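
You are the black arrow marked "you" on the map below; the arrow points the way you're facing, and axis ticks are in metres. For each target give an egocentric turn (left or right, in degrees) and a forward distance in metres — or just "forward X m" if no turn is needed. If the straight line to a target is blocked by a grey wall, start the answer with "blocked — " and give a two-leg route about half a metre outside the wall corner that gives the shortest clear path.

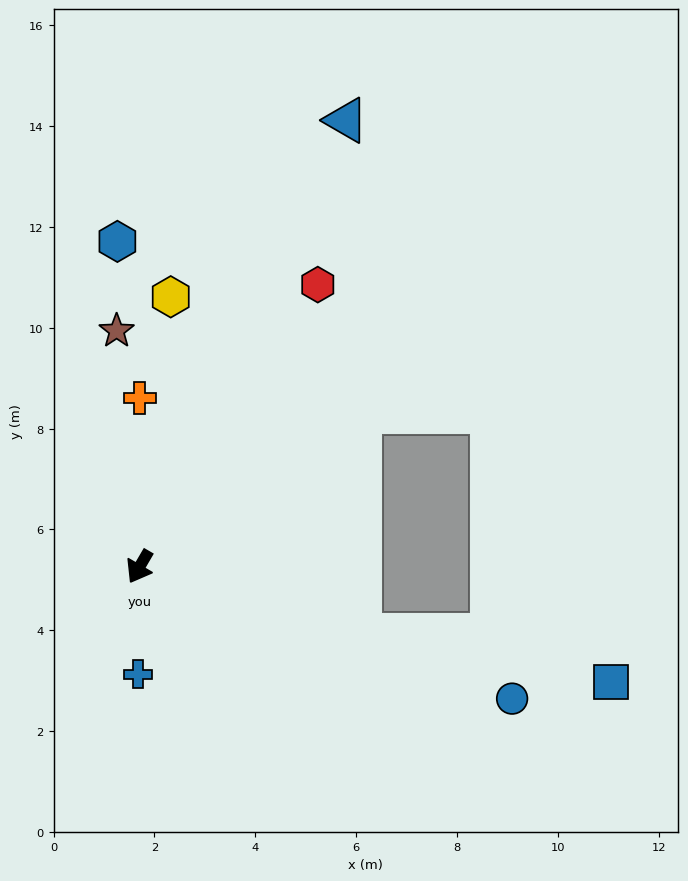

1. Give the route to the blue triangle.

turn right 175°, forward 9.8 m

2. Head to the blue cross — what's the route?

turn left 29°, forward 2.1 m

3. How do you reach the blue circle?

turn left 101°, forward 7.8 m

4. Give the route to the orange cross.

turn right 150°, forward 3.3 m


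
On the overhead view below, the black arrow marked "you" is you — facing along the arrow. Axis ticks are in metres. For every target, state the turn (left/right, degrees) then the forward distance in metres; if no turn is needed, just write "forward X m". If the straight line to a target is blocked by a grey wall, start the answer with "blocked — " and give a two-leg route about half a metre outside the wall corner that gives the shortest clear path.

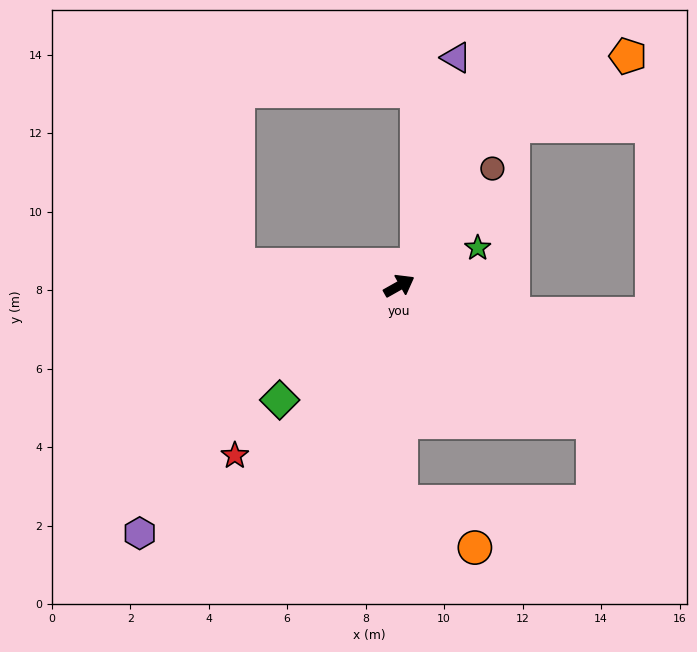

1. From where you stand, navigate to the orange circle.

blocked — turn right 119°, forward 5.5 m, then turn left 58°, forward 2.2 m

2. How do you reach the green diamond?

turn right 166°, forward 4.2 m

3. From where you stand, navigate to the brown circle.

turn left 22°, forward 3.8 m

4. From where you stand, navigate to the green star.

turn right 4°, forward 2.2 m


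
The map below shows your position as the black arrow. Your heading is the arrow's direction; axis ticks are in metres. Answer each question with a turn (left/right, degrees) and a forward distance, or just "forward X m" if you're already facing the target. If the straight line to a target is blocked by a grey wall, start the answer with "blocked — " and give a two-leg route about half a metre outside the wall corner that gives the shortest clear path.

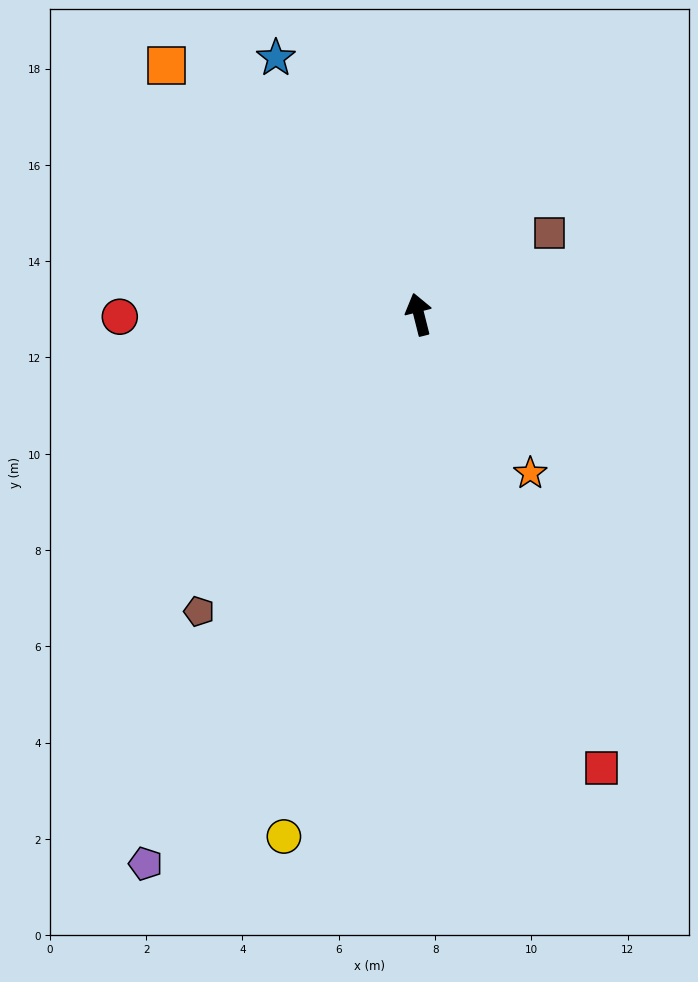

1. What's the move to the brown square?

turn right 72°, forward 3.2 m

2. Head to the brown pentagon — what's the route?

turn left 129°, forward 7.7 m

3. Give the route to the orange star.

turn right 159°, forward 4.0 m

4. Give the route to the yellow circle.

turn left 151°, forward 11.2 m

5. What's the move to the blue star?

turn left 15°, forward 6.1 m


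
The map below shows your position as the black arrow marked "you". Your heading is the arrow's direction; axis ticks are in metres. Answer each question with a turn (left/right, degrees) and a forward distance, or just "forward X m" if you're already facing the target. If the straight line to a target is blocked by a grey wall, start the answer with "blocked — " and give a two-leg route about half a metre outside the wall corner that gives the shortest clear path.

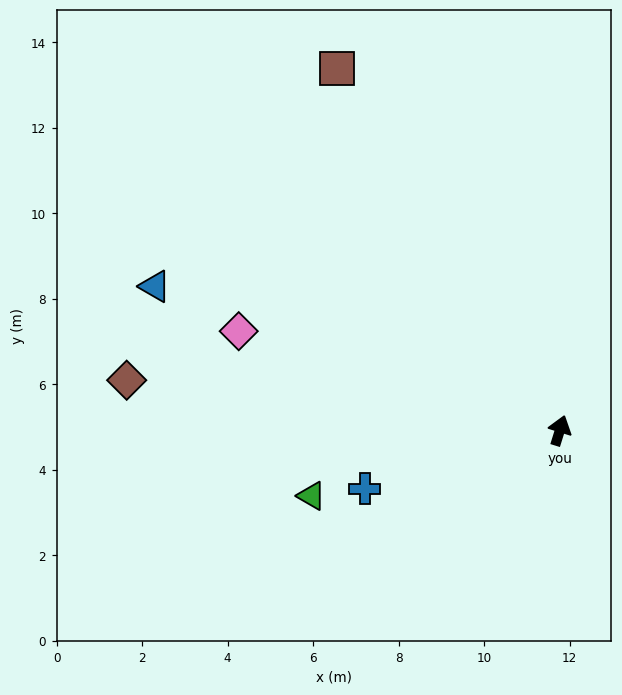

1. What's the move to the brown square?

turn left 49°, forward 9.9 m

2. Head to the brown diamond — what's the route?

turn left 101°, forward 10.2 m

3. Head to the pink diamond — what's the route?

turn left 90°, forward 7.9 m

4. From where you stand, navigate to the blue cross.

turn left 124°, forward 4.8 m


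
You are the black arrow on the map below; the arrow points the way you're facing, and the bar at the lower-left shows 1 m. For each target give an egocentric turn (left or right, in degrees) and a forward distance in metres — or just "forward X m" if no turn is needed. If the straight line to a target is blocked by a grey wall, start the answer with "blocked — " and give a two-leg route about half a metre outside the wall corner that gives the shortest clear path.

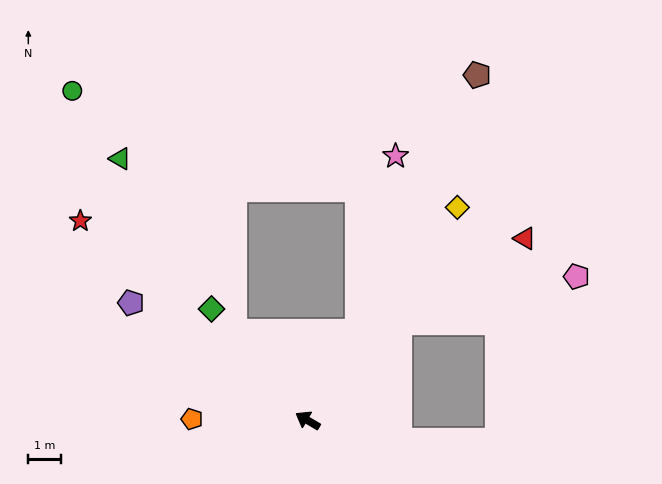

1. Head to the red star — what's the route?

turn right 11°, forward 9.3 m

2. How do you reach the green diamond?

turn right 19°, forward 4.5 m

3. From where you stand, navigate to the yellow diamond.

turn right 95°, forward 8.0 m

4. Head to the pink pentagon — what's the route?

blocked — turn right 102°, forward 4.1 m, then turn right 33°, forward 5.7 m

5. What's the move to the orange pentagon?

turn left 30°, forward 3.6 m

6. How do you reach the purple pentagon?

turn right 3°, forward 6.5 m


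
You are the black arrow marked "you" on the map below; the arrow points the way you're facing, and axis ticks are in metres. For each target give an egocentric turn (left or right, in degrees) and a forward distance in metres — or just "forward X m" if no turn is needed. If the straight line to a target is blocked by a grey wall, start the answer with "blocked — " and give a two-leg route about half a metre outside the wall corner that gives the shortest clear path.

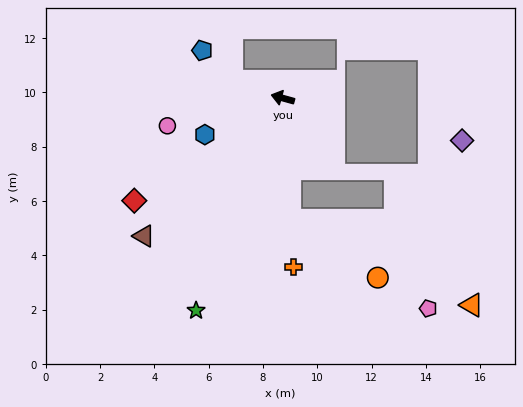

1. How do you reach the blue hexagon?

turn left 41°, forward 3.2 m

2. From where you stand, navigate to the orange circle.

blocked — turn left 109°, forward 4.5 m, then turn left 54°, forward 3.9 m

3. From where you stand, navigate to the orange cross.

turn left 109°, forward 6.2 m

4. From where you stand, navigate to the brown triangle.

turn left 60°, forward 7.2 m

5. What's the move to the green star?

turn left 83°, forward 8.5 m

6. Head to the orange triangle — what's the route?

blocked — turn left 109°, forward 4.5 m, then turn left 62°, forward 7.4 m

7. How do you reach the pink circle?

turn left 29°, forward 4.4 m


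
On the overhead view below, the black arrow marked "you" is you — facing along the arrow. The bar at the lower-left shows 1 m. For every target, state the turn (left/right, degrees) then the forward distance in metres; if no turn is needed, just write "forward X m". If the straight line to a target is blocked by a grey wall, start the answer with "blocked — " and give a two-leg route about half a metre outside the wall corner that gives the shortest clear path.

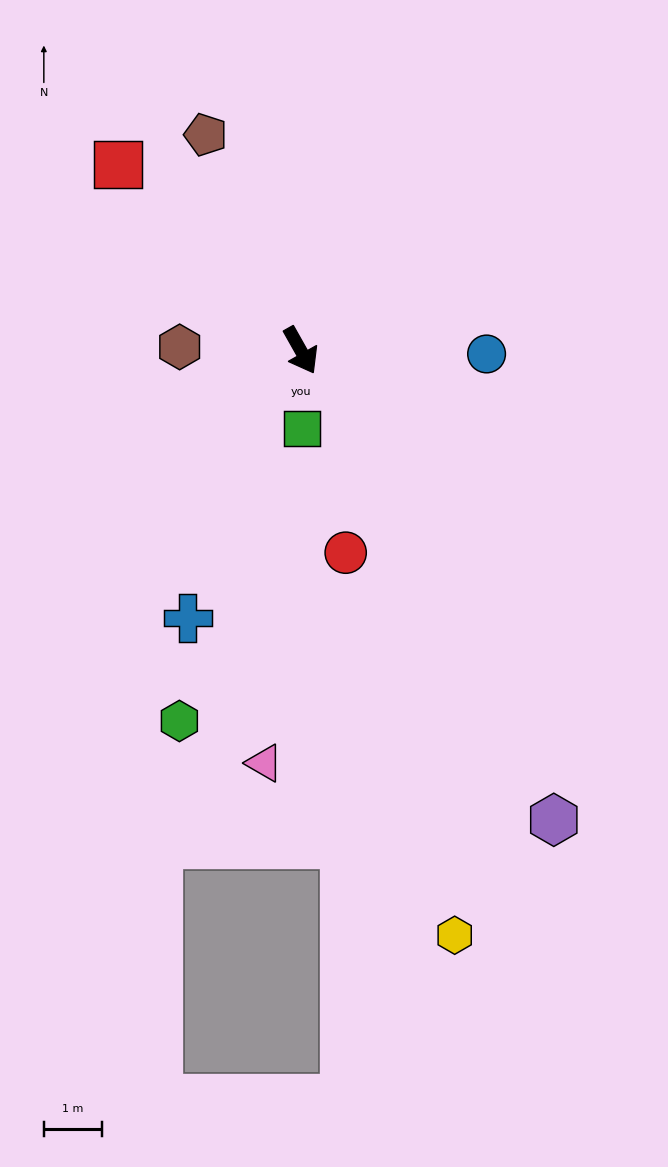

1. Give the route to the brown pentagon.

turn left 174°, forward 4.0 m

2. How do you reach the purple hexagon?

forward 9.2 m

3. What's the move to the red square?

turn right 165°, forward 4.5 m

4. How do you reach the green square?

turn right 28°, forward 1.3 m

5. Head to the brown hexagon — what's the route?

turn right 121°, forward 2.1 m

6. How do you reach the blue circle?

turn left 60°, forward 3.2 m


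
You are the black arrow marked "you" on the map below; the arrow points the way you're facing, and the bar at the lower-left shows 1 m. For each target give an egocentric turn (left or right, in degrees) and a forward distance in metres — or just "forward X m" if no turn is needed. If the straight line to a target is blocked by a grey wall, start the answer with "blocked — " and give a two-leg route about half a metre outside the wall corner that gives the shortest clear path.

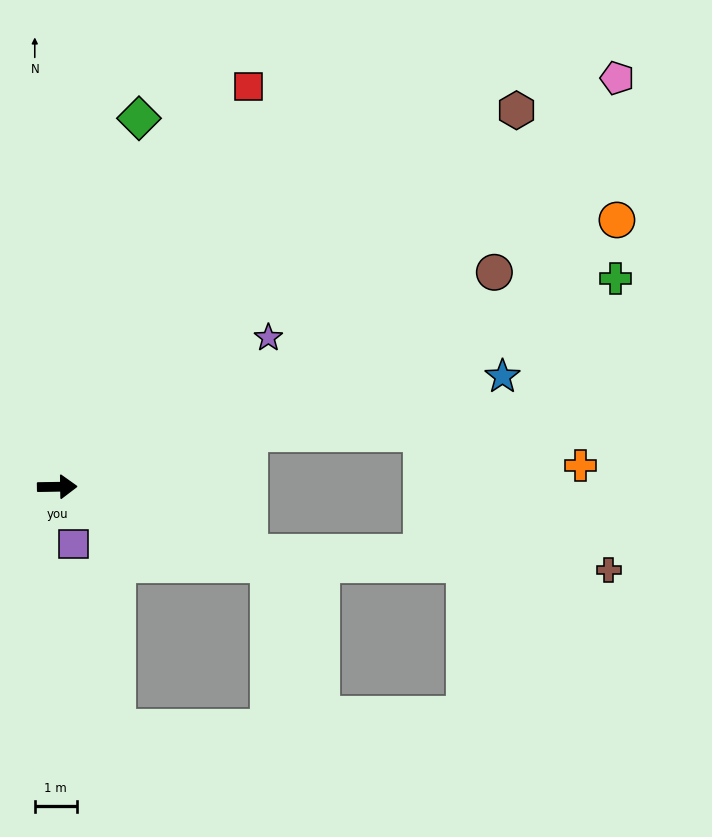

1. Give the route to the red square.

turn left 64°, forward 10.5 m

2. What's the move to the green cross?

turn left 20°, forward 14.1 m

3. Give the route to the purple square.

turn right 75°, forward 1.4 m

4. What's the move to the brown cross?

blocked — turn right 20°, forward 4.8 m, then turn left 16°, forward 8.5 m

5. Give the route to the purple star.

turn left 34°, forward 6.1 m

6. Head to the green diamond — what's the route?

turn left 77°, forward 8.9 m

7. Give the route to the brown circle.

turn left 25°, forward 11.5 m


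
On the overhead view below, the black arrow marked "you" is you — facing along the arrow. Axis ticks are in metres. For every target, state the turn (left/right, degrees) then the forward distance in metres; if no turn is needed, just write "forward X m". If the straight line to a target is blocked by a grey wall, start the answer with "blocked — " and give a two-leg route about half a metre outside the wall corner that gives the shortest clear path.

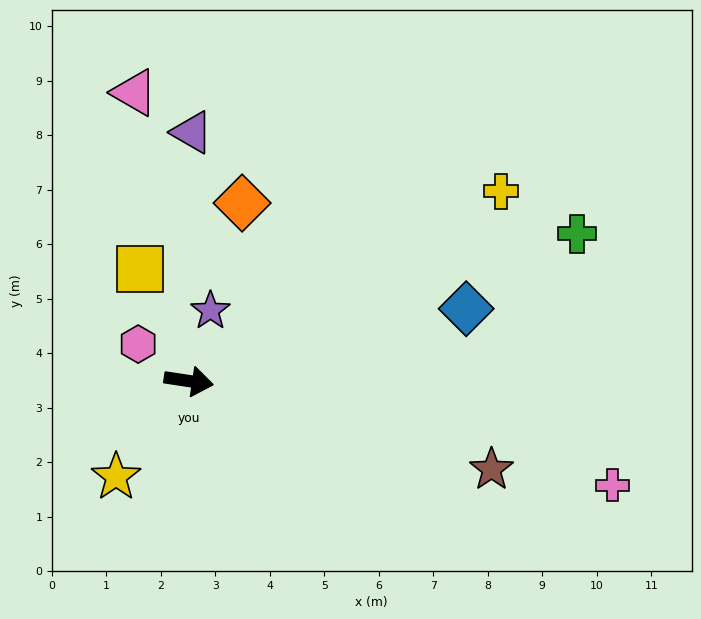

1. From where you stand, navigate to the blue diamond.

turn left 23°, forward 5.3 m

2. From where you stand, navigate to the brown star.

turn right 8°, forward 5.8 m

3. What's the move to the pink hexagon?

turn left 152°, forward 1.1 m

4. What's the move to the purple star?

turn left 81°, forward 1.4 m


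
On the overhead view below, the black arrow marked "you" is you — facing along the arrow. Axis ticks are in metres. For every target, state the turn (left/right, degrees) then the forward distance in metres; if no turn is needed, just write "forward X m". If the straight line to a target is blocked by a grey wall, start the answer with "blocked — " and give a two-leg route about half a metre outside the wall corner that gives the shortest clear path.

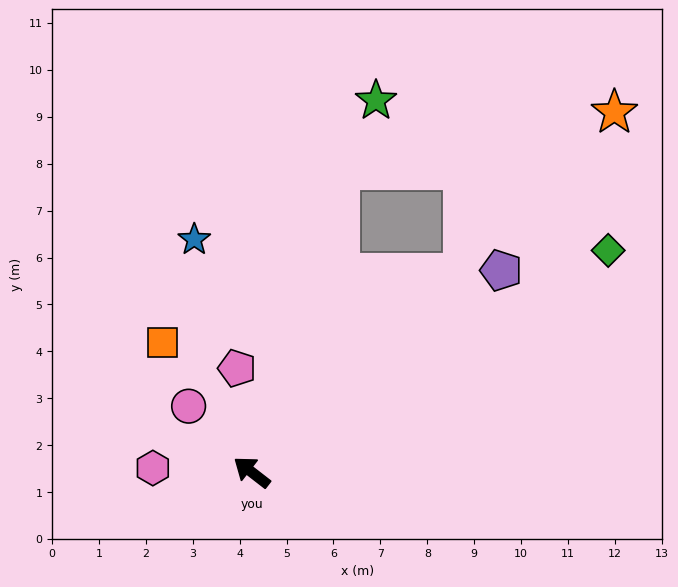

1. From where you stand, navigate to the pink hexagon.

turn left 35°, forward 2.1 m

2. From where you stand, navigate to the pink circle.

turn right 8°, forward 1.9 m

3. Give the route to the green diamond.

turn right 110°, forward 8.9 m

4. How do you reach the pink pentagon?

turn right 44°, forward 2.2 m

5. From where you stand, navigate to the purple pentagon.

turn right 103°, forward 6.8 m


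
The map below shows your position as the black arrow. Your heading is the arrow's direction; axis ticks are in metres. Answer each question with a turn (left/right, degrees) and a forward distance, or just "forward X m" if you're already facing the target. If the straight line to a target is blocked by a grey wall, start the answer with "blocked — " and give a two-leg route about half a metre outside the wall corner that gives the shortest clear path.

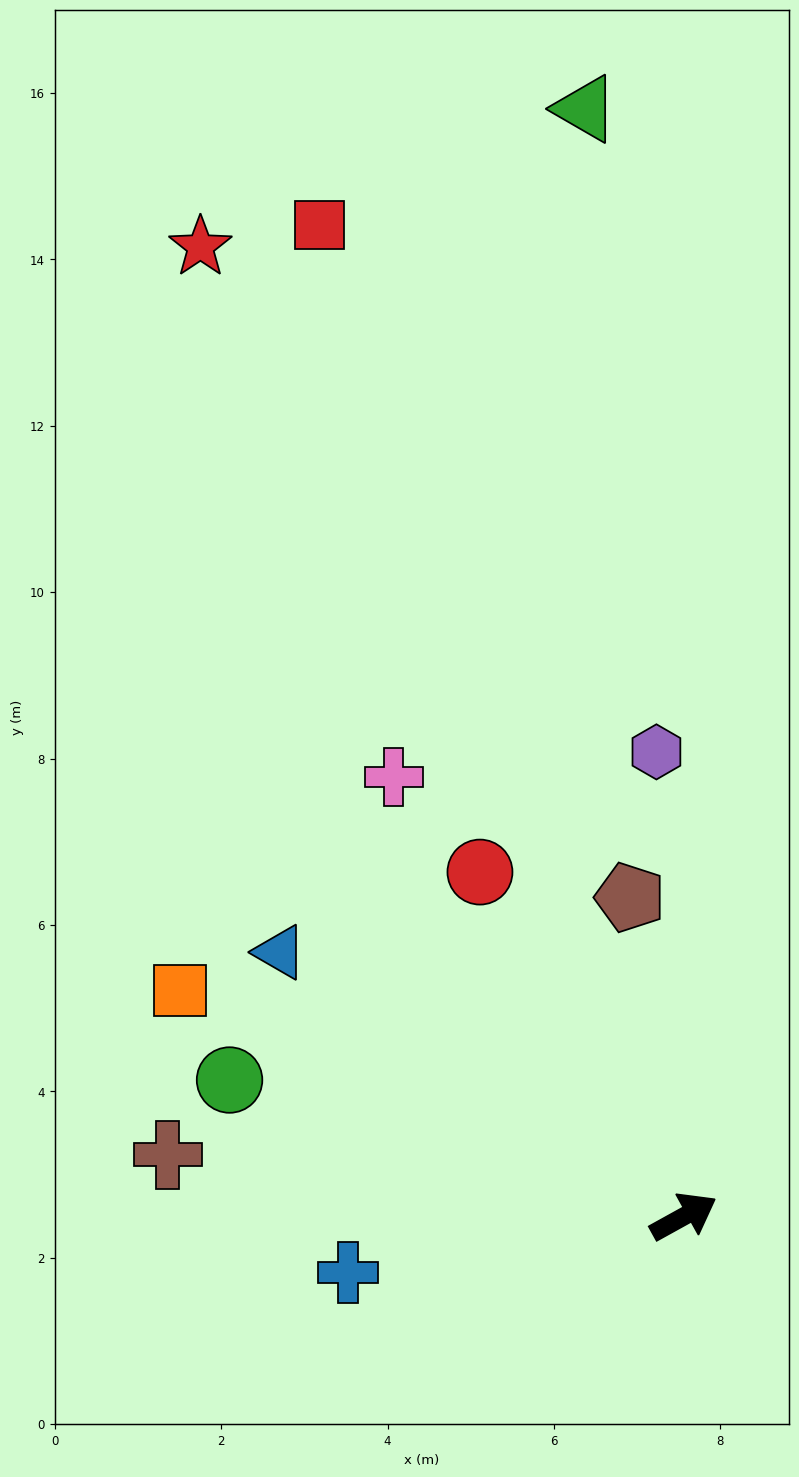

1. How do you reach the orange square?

turn left 127°, forward 6.6 m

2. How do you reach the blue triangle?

turn left 118°, forward 5.8 m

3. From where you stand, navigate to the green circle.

turn left 134°, forward 5.7 m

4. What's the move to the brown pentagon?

turn left 71°, forward 3.9 m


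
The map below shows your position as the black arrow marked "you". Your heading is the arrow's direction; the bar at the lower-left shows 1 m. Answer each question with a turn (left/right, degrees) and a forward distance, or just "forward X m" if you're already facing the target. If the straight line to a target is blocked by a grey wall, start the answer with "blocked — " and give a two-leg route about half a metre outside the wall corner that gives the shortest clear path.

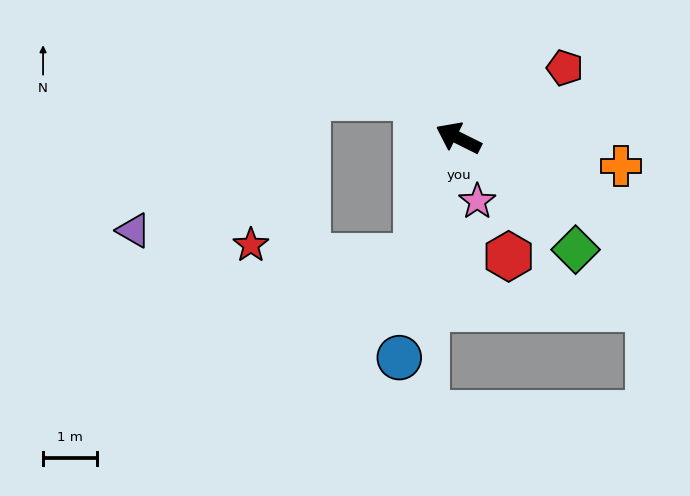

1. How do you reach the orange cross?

turn right 163°, forward 3.1 m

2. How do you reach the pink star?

turn left 133°, forward 1.2 m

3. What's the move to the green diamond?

turn left 163°, forward 3.0 m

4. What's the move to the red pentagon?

turn right 120°, forward 2.4 m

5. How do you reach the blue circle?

turn left 101°, forward 4.2 m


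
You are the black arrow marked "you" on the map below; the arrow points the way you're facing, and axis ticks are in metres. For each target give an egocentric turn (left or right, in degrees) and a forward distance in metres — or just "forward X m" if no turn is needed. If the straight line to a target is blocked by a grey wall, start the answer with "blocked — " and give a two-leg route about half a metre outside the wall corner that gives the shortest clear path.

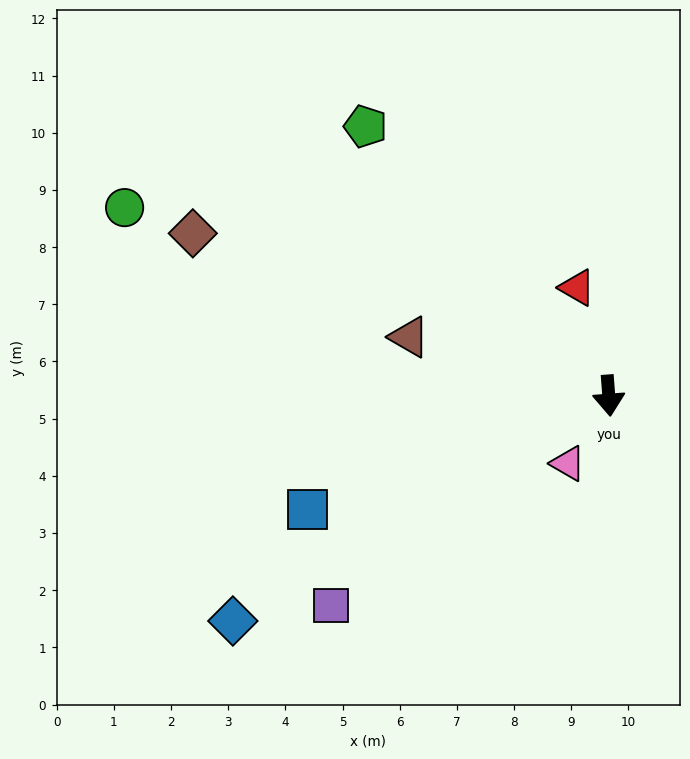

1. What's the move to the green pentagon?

turn right 142°, forward 6.3 m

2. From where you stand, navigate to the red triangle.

turn right 168°, forward 2.0 m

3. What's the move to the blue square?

turn right 74°, forward 5.6 m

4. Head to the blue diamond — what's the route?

turn right 63°, forward 7.7 m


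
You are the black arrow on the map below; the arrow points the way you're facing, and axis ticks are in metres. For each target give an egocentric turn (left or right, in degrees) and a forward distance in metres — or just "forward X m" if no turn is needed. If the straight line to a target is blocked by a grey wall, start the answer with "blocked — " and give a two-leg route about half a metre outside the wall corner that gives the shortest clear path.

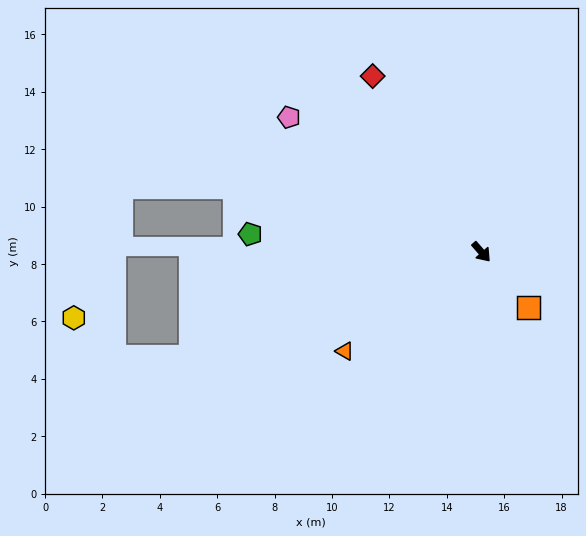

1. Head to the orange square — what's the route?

forward 2.5 m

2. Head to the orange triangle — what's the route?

turn right 95°, forward 5.9 m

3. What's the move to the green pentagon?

turn right 136°, forward 8.1 m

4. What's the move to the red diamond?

turn left 170°, forward 7.2 m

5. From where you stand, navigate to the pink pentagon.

turn right 166°, forward 8.2 m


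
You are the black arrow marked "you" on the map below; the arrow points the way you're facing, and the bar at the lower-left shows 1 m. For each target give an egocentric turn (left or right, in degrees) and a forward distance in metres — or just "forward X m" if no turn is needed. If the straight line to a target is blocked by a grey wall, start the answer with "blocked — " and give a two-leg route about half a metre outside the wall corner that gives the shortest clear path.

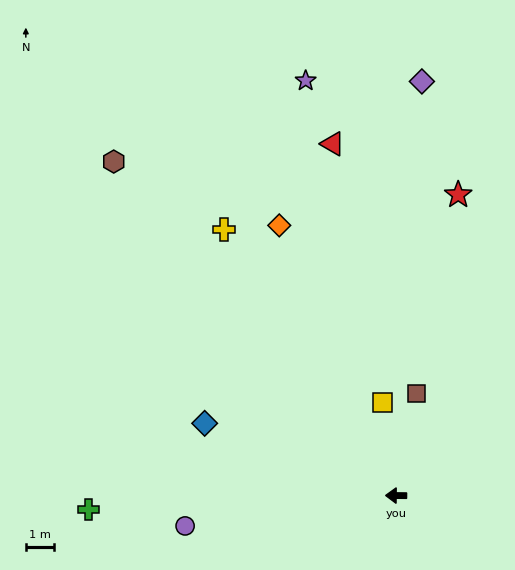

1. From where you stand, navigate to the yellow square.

turn right 81°, forward 3.4 m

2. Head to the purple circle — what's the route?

turn left 9°, forward 7.6 m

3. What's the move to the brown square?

turn right 101°, forward 3.7 m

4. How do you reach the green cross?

turn left 3°, forward 11.0 m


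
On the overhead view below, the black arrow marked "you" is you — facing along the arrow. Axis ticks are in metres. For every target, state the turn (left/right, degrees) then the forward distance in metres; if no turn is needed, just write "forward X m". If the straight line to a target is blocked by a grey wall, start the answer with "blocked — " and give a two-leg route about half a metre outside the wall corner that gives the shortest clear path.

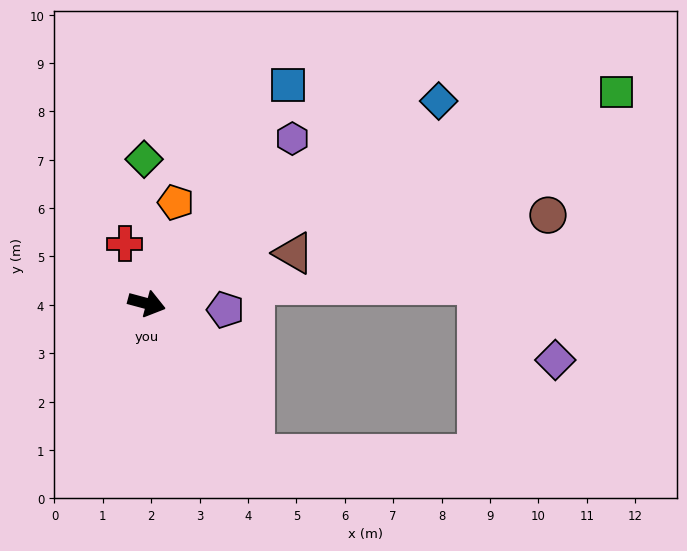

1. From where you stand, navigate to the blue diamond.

turn left 50°, forward 7.3 m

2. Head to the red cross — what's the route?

turn left 125°, forward 1.3 m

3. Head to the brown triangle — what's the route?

turn left 34°, forward 3.2 m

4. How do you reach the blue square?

turn left 72°, forward 5.4 m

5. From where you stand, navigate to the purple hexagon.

turn left 64°, forward 4.5 m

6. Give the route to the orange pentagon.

turn left 89°, forward 2.2 m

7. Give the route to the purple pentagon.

turn left 10°, forward 1.6 m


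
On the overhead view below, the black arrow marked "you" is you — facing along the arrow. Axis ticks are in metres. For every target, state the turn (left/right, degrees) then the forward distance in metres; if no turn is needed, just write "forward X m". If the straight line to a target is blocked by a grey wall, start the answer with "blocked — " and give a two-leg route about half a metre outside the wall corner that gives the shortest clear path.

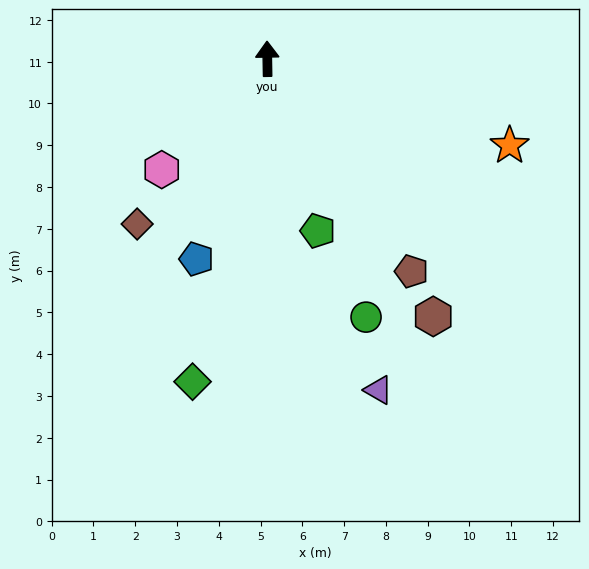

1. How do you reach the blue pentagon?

turn left 160°, forward 5.1 m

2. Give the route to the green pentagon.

turn right 165°, forward 4.3 m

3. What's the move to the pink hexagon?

turn left 135°, forward 3.7 m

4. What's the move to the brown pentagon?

turn right 147°, forward 6.1 m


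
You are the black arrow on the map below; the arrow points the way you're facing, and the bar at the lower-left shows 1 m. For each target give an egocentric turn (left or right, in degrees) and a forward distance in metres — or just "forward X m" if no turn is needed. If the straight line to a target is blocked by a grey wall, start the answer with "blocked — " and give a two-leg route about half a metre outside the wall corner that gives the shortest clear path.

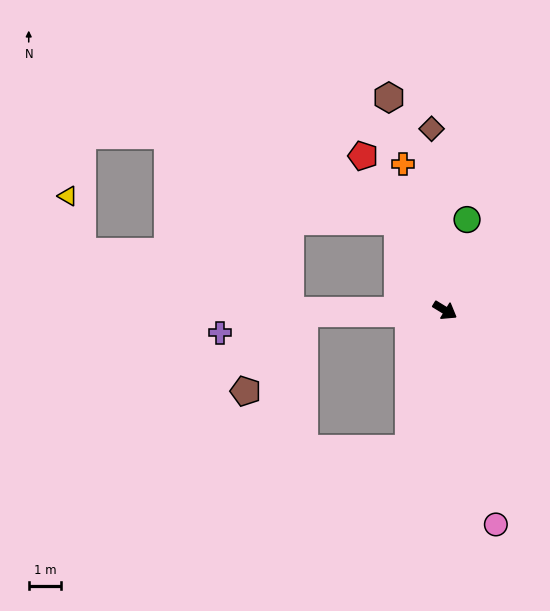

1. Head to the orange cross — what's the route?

turn left 137°, forward 4.7 m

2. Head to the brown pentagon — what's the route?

blocked — turn right 147°, forward 4.3 m, then turn left 51°, forward 3.0 m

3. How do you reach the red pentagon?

turn left 149°, forward 5.4 m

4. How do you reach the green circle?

turn left 108°, forward 2.9 m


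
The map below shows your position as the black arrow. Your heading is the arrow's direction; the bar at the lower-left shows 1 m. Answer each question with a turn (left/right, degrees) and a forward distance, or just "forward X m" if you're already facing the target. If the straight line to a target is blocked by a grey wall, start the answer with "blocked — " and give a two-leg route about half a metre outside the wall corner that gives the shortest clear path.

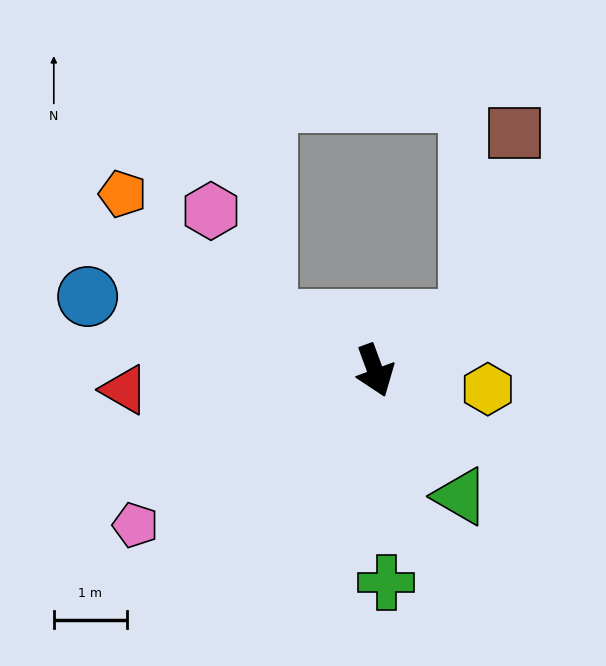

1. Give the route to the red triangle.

turn right 106°, forward 3.4 m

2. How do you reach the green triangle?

turn left 14°, forward 2.1 m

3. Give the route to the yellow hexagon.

turn left 60°, forward 1.6 m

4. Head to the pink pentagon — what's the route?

turn right 77°, forward 3.9 m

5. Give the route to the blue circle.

turn right 125°, forward 4.1 m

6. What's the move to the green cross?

turn right 17°, forward 2.9 m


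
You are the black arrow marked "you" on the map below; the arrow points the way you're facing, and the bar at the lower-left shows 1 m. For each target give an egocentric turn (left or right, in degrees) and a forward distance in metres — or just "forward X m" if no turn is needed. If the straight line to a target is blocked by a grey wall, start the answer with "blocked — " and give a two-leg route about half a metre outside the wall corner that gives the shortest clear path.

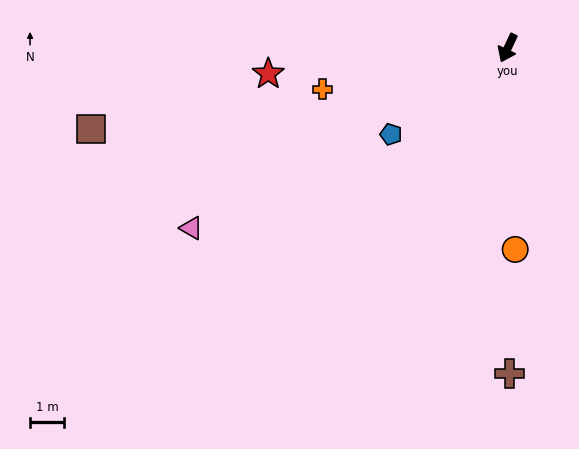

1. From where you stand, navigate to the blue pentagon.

turn right 28°, forward 4.2 m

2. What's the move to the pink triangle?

turn right 35°, forward 10.6 m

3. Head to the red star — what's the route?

turn right 59°, forward 7.0 m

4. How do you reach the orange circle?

turn left 27°, forward 5.9 m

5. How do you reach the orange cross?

turn right 52°, forward 5.5 m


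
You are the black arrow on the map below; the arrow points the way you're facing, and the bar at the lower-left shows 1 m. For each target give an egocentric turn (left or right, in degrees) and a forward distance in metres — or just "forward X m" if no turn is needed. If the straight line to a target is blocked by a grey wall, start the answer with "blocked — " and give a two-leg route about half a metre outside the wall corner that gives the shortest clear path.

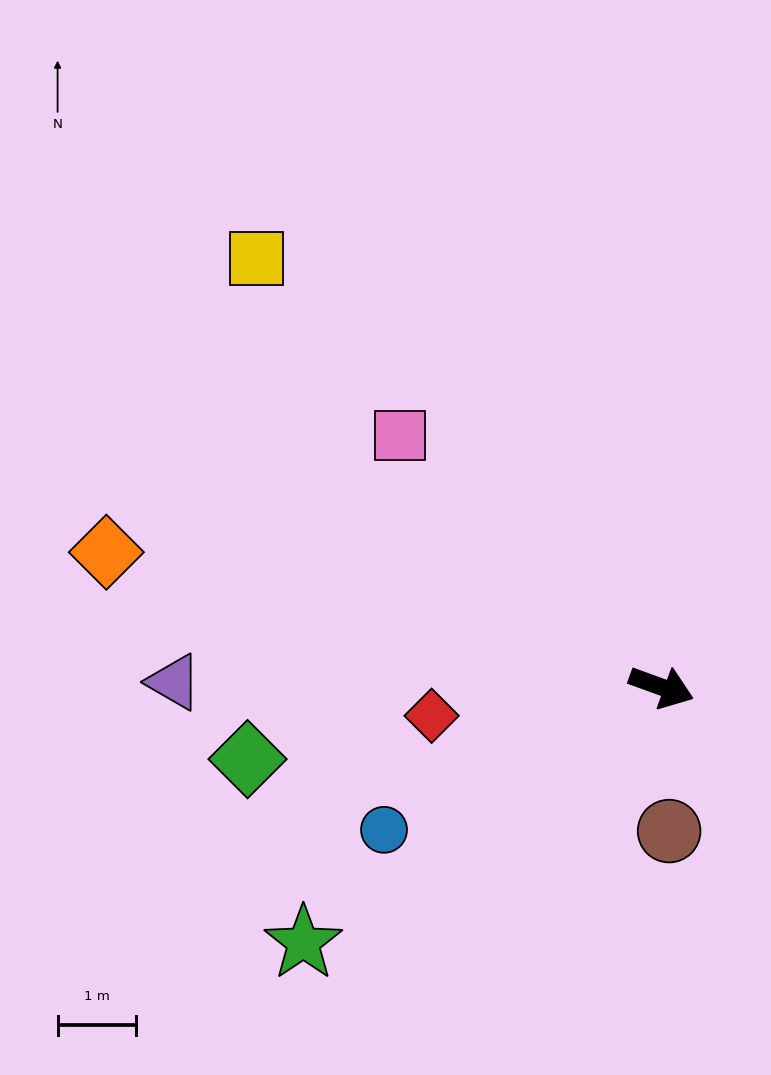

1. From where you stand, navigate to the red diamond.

turn right 153°, forward 3.0 m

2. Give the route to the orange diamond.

turn right 174°, forward 7.3 m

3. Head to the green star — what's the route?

turn right 124°, forward 5.6 m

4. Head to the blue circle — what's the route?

turn right 133°, forward 4.0 m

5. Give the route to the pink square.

turn left 156°, forward 4.6 m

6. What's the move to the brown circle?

turn right 67°, forward 1.8 m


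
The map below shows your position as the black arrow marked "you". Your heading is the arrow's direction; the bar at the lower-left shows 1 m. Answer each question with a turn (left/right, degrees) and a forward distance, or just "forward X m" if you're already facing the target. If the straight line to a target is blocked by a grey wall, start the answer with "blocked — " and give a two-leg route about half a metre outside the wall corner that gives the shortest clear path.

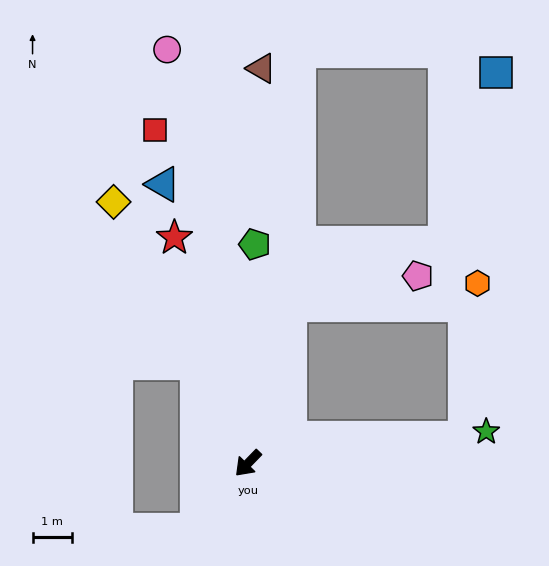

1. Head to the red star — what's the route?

turn right 118°, forward 6.1 m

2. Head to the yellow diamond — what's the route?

turn right 109°, forward 7.5 m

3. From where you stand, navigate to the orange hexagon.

blocked — turn left 141°, forward 5.6 m, then turn left 79°, forward 4.0 m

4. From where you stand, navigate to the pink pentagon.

blocked — turn right 151°, forward 4.2 m, then turn right 62°, forward 3.3 m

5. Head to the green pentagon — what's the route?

turn right 138°, forward 5.6 m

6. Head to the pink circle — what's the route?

turn right 125°, forward 10.8 m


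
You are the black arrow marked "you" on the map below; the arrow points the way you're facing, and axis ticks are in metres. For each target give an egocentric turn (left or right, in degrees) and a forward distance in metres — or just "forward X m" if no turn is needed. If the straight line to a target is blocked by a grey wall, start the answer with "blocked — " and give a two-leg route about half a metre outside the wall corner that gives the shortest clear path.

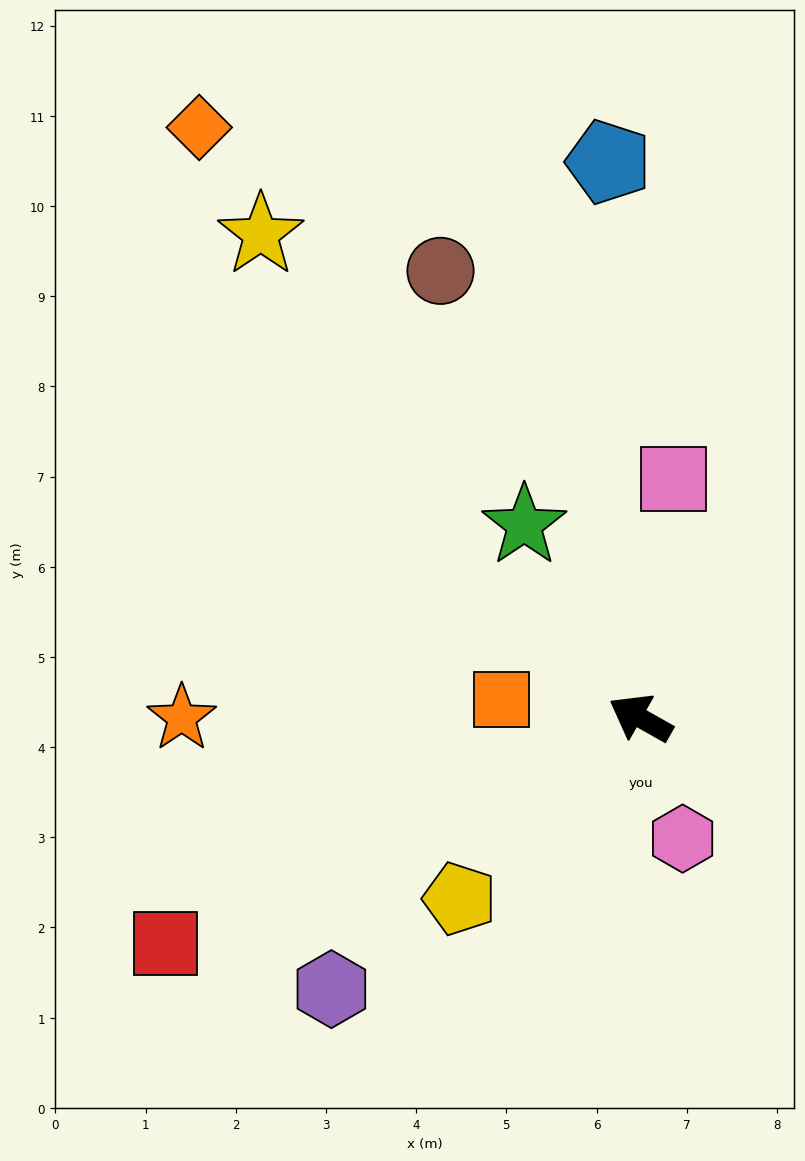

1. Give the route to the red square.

turn left 55°, forward 5.8 m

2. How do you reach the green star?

turn right 30°, forward 2.5 m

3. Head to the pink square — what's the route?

turn right 69°, forward 2.7 m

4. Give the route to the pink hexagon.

turn left 139°, forward 1.4 m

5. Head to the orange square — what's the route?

turn left 22°, forward 1.6 m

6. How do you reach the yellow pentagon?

turn left 74°, forward 2.8 m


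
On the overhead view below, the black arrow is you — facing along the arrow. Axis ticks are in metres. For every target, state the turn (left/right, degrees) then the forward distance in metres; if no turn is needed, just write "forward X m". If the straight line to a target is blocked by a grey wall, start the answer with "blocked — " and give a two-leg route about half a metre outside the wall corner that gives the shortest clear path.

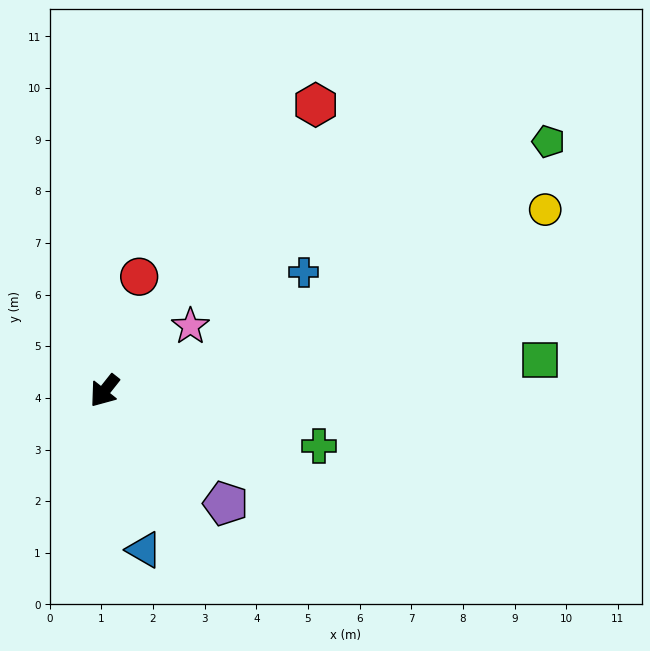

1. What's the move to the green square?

turn left 132°, forward 8.5 m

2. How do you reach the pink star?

turn left 165°, forward 2.1 m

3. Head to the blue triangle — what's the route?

turn left 52°, forward 3.2 m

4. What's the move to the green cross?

turn left 114°, forward 4.3 m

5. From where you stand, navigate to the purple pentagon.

turn left 86°, forward 3.2 m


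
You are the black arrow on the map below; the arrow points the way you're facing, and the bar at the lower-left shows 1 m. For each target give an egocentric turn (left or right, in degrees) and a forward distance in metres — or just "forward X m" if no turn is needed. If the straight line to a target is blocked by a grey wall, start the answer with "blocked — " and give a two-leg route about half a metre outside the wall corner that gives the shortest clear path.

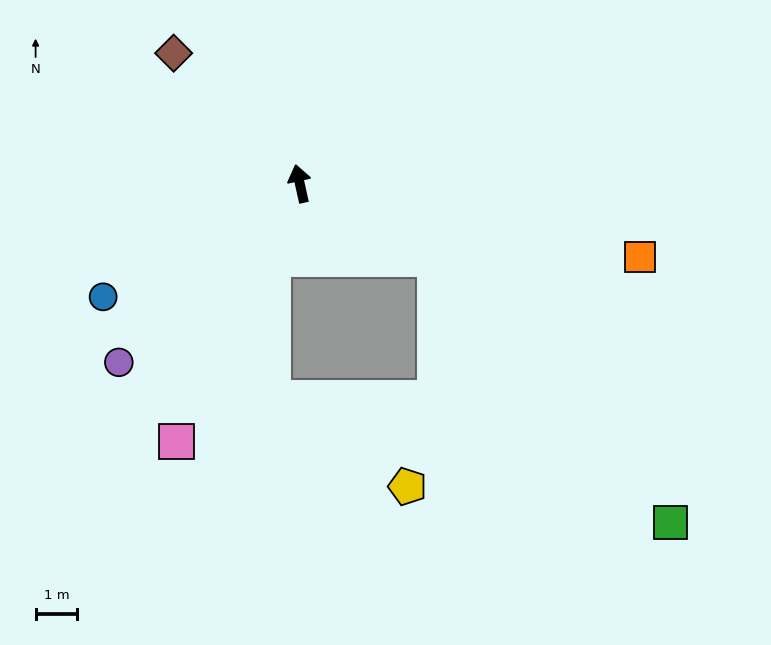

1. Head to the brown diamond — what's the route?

turn left 32°, forward 4.4 m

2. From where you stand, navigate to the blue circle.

turn left 108°, forward 5.5 m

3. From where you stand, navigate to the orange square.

turn right 115°, forward 8.4 m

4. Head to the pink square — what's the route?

turn left 142°, forward 6.9 m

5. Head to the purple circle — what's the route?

turn left 122°, forward 6.1 m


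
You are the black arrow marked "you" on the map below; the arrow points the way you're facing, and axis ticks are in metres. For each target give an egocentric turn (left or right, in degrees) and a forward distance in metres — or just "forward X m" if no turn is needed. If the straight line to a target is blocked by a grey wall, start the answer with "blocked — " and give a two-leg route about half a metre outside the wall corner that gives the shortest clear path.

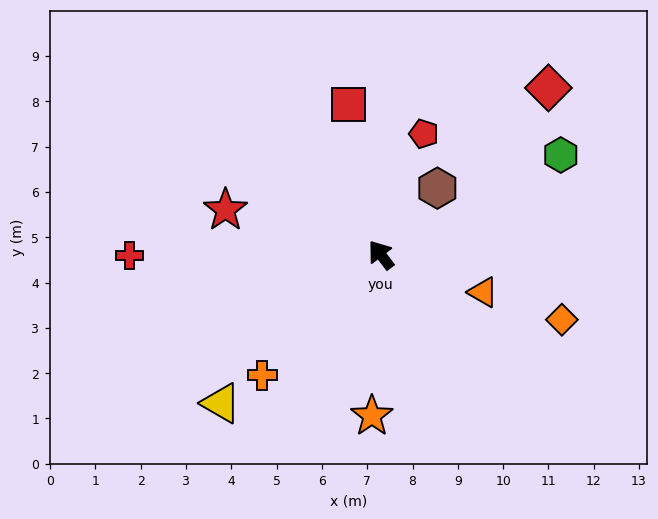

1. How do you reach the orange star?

turn left 140°, forward 3.6 m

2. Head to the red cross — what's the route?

turn left 53°, forward 5.5 m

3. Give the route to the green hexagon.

turn right 98°, forward 4.5 m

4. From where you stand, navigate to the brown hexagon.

turn right 78°, forward 1.9 m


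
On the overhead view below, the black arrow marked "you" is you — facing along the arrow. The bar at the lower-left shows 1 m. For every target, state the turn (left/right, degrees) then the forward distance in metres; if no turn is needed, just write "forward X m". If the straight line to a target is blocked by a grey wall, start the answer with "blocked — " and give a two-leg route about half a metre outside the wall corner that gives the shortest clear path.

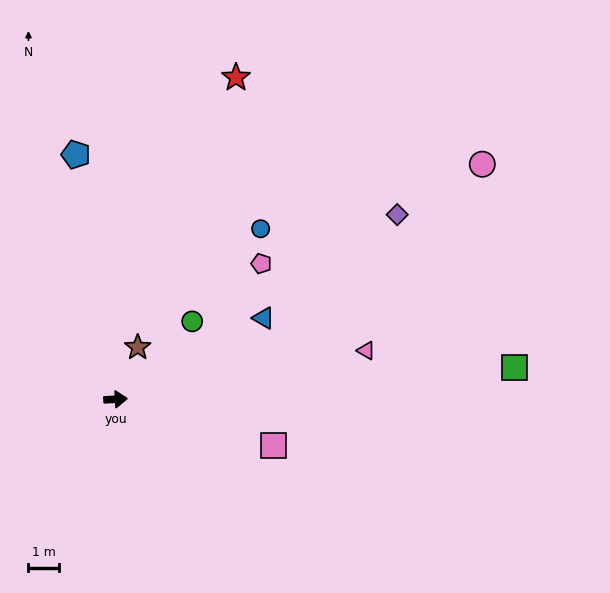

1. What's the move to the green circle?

turn left 42°, forward 3.5 m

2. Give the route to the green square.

forward 13.0 m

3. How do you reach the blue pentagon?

turn left 96°, forward 8.0 m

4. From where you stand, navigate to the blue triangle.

turn left 26°, forward 5.5 m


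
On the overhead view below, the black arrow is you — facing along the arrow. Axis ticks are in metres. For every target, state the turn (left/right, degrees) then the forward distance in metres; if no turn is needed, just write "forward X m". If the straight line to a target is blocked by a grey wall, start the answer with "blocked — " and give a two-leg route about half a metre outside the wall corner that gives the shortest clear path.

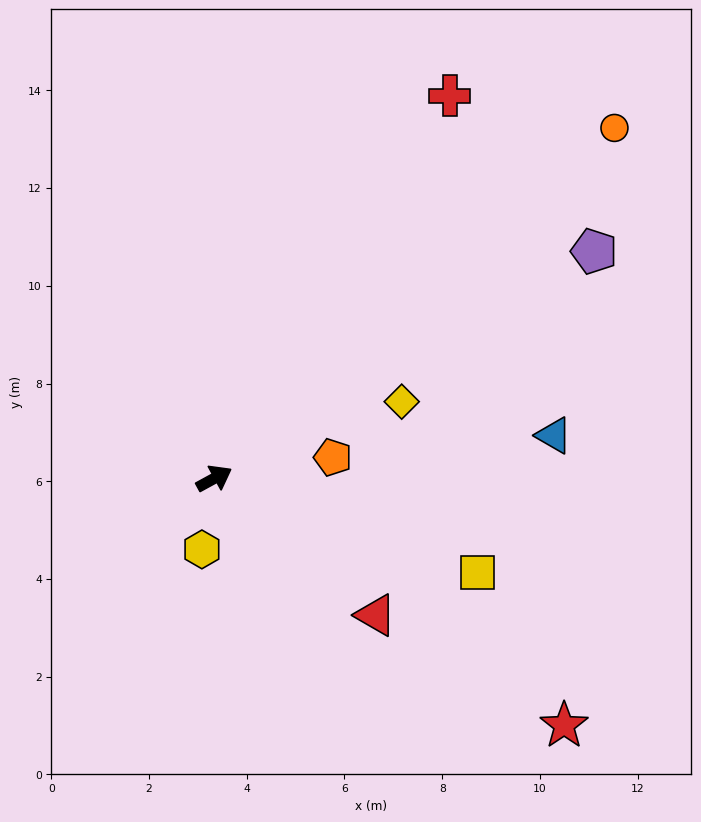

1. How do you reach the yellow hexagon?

turn right 129°, forward 1.5 m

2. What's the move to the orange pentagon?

turn right 19°, forward 2.5 m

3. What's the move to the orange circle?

turn left 13°, forward 10.9 m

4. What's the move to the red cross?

turn left 30°, forward 9.2 m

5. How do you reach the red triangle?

turn right 69°, forward 4.3 m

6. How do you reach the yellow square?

turn right 48°, forward 5.7 m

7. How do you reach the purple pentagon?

turn left 2°, forward 9.1 m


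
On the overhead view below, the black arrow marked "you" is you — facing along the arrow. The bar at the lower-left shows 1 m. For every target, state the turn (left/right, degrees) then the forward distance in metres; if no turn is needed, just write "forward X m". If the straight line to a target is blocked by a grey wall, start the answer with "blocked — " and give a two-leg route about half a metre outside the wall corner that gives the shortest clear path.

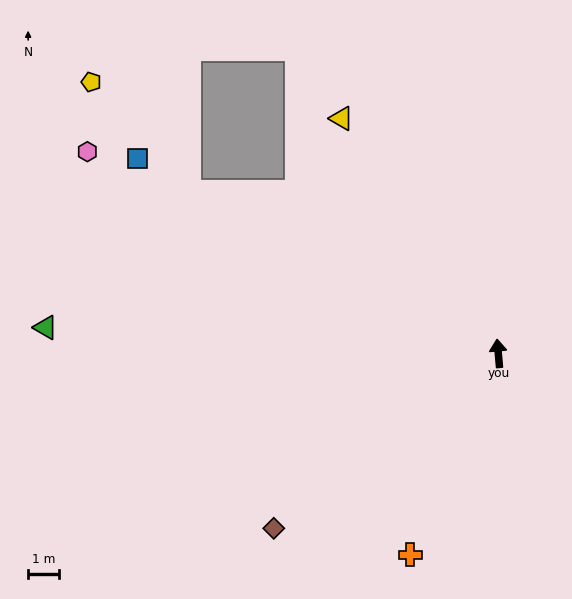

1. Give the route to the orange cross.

turn left 151°, forward 7.2 m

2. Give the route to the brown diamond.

turn left 123°, forward 9.3 m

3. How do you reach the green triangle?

turn left 82°, forward 14.8 m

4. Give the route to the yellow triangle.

turn left 29°, forward 9.2 m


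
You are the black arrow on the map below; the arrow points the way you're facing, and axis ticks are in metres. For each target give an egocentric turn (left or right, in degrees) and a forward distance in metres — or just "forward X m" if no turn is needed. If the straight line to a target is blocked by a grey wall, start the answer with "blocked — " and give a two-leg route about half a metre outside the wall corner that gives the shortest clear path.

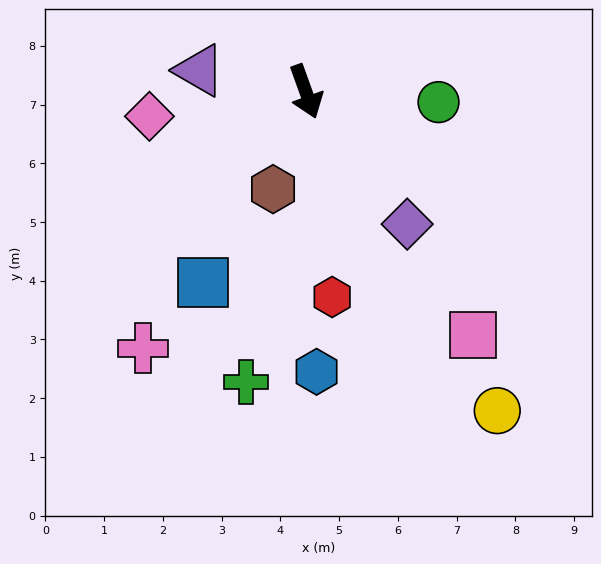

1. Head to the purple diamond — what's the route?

turn left 18°, forward 2.8 m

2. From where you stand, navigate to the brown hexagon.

turn right 38°, forward 1.8 m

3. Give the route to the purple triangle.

turn right 121°, forward 1.8 m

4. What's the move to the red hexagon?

turn right 12°, forward 3.5 m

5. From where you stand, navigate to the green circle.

turn left 66°, forward 2.3 m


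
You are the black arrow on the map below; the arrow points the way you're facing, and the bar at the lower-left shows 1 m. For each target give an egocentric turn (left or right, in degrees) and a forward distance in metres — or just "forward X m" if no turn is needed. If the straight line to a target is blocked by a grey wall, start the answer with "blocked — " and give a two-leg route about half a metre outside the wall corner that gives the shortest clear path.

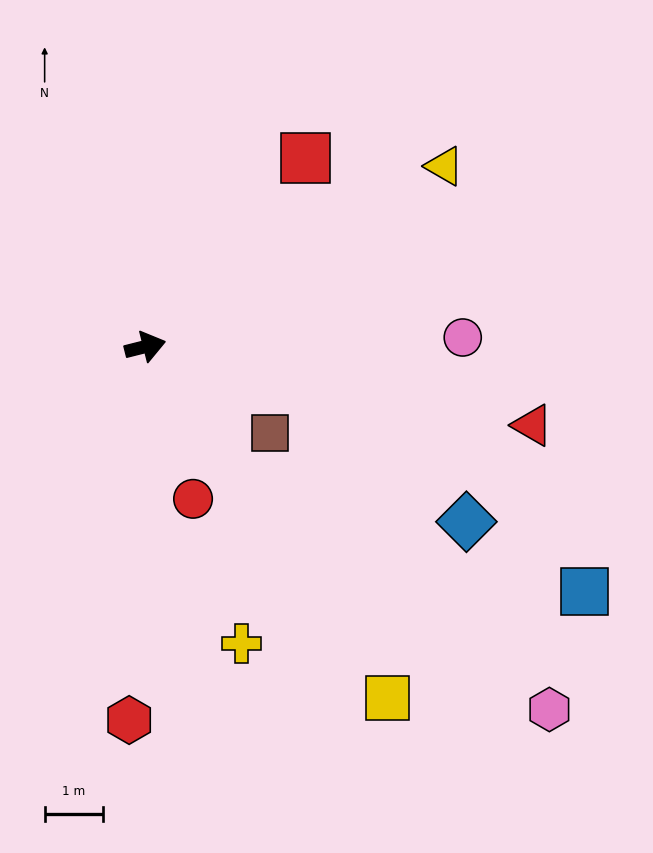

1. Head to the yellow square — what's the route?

turn right 70°, forward 7.3 m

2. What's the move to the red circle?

turn right 87°, forward 2.7 m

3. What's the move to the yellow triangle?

turn left 17°, forward 6.0 m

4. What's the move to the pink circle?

turn right 12°, forward 5.4 m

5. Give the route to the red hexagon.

turn right 107°, forward 6.4 m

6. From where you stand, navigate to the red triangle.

turn right 26°, forward 6.8 m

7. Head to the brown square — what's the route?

turn right 49°, forward 2.6 m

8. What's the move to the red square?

turn left 35°, forward 4.2 m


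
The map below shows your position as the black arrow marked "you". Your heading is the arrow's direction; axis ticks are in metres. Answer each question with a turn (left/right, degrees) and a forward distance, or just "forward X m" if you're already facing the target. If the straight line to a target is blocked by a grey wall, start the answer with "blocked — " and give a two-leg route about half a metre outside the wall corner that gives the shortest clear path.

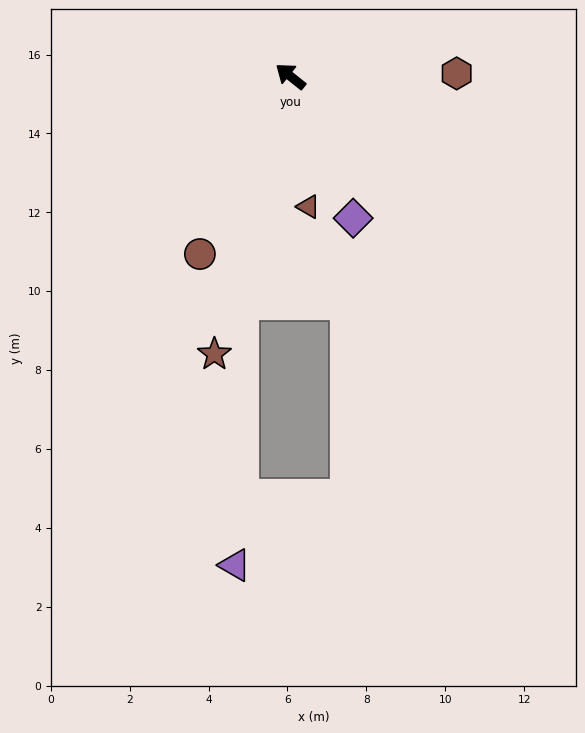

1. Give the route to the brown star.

turn left 113°, forward 7.3 m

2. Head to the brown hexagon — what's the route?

turn right 141°, forward 4.2 m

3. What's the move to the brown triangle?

turn left 136°, forward 3.3 m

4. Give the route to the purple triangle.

blocked — turn left 116°, forward 5.9 m, then turn left 11°, forward 6.6 m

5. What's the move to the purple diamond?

turn left 152°, forward 3.9 m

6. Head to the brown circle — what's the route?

turn left 101°, forward 5.1 m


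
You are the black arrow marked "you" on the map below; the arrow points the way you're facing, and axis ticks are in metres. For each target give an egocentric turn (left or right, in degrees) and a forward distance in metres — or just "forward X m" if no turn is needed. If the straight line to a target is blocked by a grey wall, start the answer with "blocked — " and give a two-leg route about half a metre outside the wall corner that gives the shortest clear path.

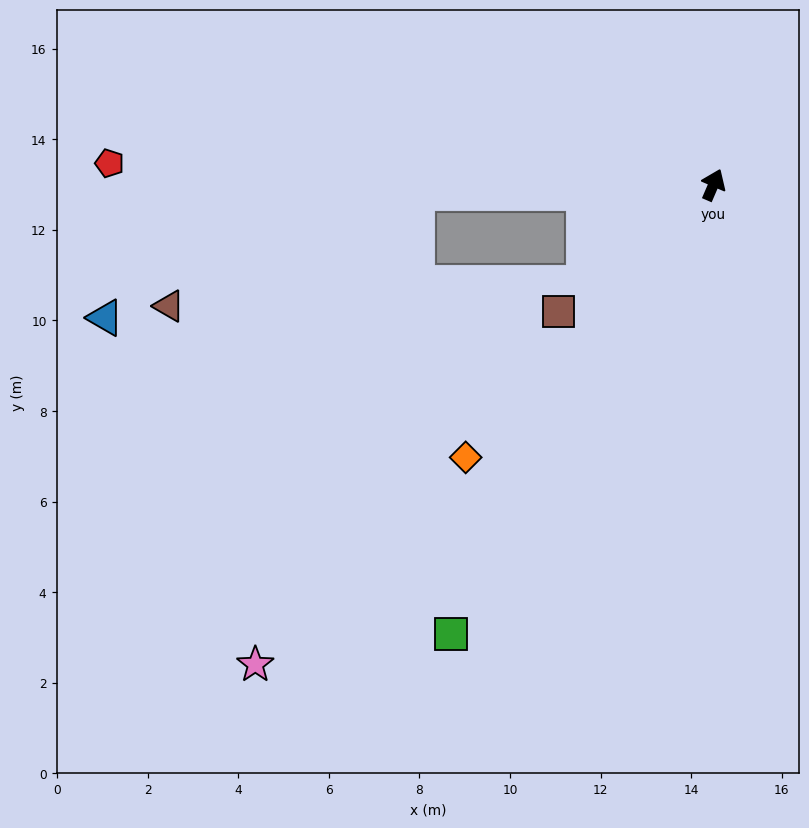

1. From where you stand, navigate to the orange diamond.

turn left 161°, forward 8.1 m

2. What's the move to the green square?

turn left 173°, forward 11.5 m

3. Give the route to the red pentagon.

turn left 111°, forward 13.3 m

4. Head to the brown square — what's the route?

turn left 153°, forward 4.4 m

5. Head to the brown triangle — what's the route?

blocked — turn left 115°, forward 6.6 m, then turn left 23°, forward 6.0 m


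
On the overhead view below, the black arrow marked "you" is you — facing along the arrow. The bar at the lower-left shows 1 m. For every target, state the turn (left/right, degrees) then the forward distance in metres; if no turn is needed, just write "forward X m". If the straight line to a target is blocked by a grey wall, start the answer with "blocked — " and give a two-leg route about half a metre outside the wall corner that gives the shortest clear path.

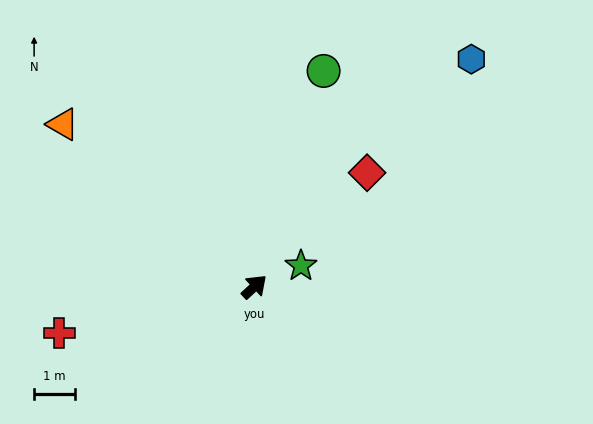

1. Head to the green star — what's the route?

turn right 19°, forward 1.2 m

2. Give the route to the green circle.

turn left 29°, forward 5.5 m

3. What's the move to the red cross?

turn left 150°, forward 4.8 m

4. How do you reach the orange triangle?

turn left 97°, forward 6.1 m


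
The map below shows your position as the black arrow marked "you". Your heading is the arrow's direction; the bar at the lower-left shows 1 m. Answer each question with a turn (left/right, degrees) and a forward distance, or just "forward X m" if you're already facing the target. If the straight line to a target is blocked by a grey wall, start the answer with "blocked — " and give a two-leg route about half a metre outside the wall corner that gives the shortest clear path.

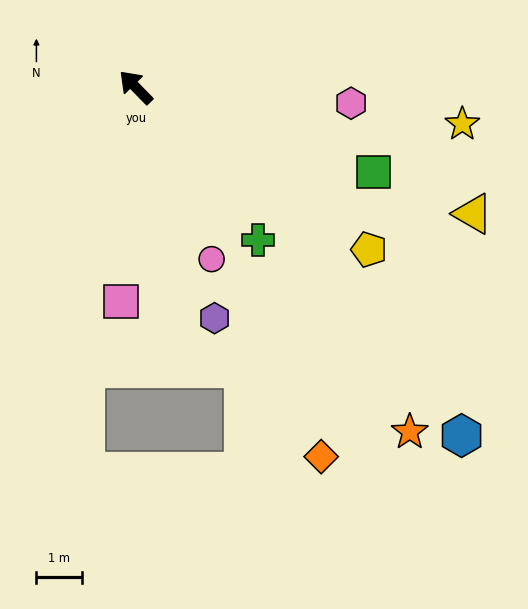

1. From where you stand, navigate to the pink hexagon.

turn right 138°, forward 4.8 m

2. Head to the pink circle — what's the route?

turn left 160°, forward 4.1 m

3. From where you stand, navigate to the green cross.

turn left 174°, forward 4.3 m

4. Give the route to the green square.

turn right 154°, forward 5.6 m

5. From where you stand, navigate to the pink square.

turn left 132°, forward 4.7 m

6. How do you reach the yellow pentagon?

turn right 169°, forward 6.3 m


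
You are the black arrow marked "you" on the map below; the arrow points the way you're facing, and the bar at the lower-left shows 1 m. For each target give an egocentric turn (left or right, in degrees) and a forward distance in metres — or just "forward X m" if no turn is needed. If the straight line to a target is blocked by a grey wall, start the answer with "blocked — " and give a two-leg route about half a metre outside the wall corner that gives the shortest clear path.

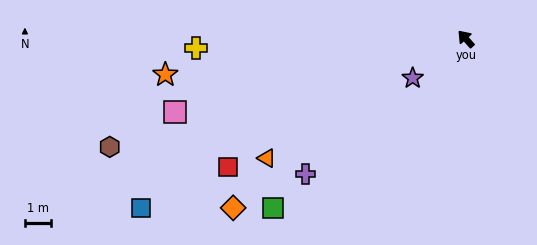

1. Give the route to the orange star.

turn left 55°, forward 11.6 m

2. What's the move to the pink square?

turn left 62°, forward 11.5 m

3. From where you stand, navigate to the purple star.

turn left 85°, forward 2.5 m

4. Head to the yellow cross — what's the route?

turn left 50°, forward 10.3 m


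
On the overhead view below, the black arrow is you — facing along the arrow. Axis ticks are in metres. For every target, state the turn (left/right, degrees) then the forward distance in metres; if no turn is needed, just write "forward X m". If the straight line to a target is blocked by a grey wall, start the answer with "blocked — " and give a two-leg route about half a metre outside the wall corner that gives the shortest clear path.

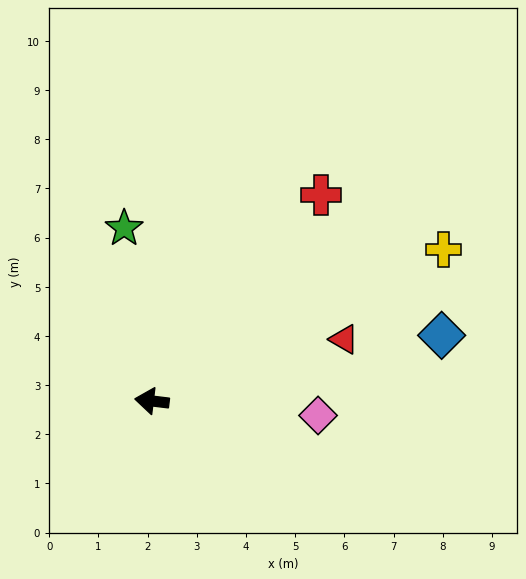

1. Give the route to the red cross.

turn right 122°, forward 5.4 m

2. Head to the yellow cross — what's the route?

turn right 146°, forward 6.7 m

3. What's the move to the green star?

turn right 74°, forward 3.6 m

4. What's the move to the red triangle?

turn right 155°, forward 4.1 m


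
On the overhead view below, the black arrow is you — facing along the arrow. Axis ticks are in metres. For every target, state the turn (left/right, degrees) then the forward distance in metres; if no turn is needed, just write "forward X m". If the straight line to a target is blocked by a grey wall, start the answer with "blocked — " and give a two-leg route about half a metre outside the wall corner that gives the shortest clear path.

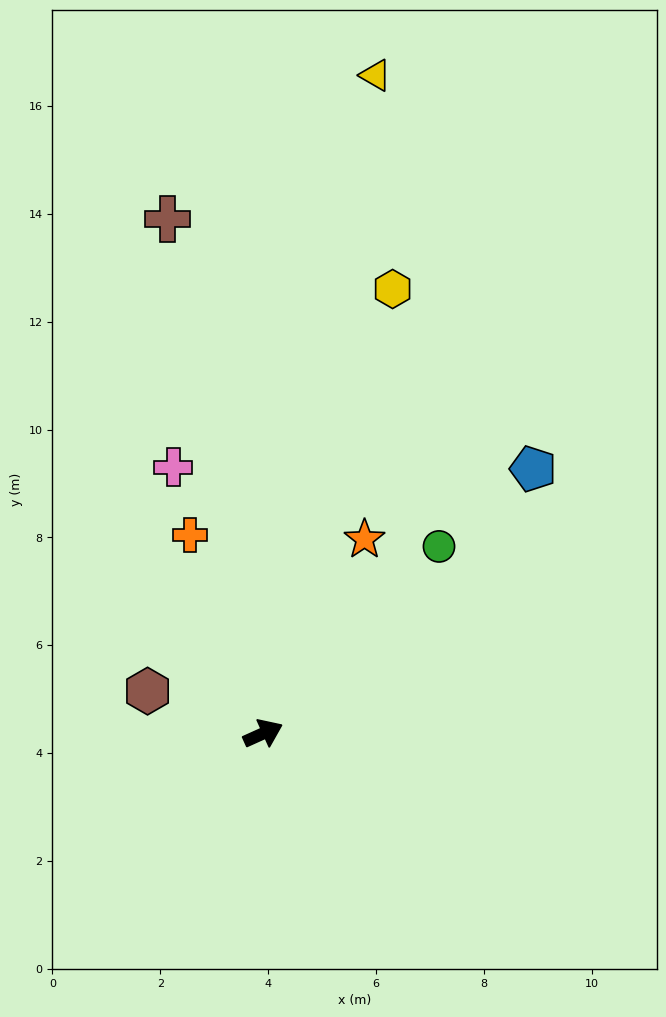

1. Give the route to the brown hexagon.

turn left 136°, forward 2.3 m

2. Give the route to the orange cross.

turn left 86°, forward 3.9 m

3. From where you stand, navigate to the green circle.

turn left 23°, forward 4.8 m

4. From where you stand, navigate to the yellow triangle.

turn left 56°, forward 12.4 m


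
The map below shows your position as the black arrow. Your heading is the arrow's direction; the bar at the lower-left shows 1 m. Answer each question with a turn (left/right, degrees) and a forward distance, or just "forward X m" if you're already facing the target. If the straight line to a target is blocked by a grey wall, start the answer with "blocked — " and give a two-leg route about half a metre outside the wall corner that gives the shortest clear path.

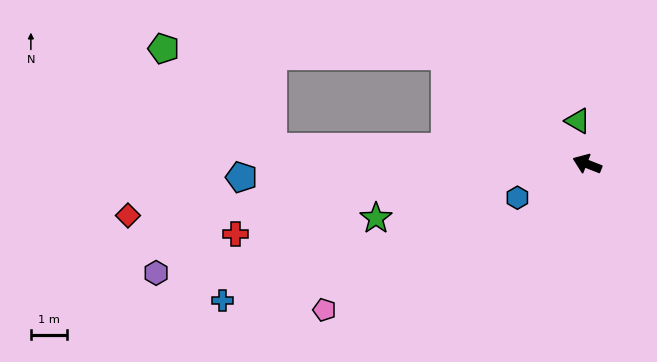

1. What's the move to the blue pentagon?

turn left 24°, forward 9.6 m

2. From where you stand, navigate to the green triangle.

turn right 56°, forward 1.2 m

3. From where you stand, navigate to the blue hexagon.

turn left 47°, forward 2.1 m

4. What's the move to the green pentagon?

blocked — turn right 16°, forward 4.9 m, then turn left 36°, forward 7.8 m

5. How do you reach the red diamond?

turn left 28°, forward 12.8 m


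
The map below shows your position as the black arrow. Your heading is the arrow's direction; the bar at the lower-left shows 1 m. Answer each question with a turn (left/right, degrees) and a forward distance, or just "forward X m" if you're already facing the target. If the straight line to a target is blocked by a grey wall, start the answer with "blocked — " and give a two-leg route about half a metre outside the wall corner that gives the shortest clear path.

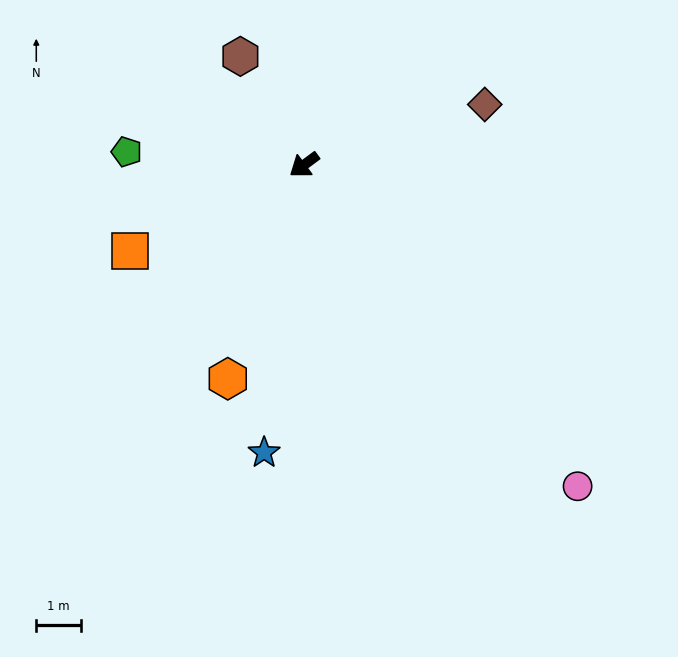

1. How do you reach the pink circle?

turn left 94°, forward 9.4 m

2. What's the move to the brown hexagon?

turn right 96°, forward 2.8 m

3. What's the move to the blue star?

turn left 46°, forward 6.5 m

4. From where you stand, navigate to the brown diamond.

turn left 162°, forward 4.2 m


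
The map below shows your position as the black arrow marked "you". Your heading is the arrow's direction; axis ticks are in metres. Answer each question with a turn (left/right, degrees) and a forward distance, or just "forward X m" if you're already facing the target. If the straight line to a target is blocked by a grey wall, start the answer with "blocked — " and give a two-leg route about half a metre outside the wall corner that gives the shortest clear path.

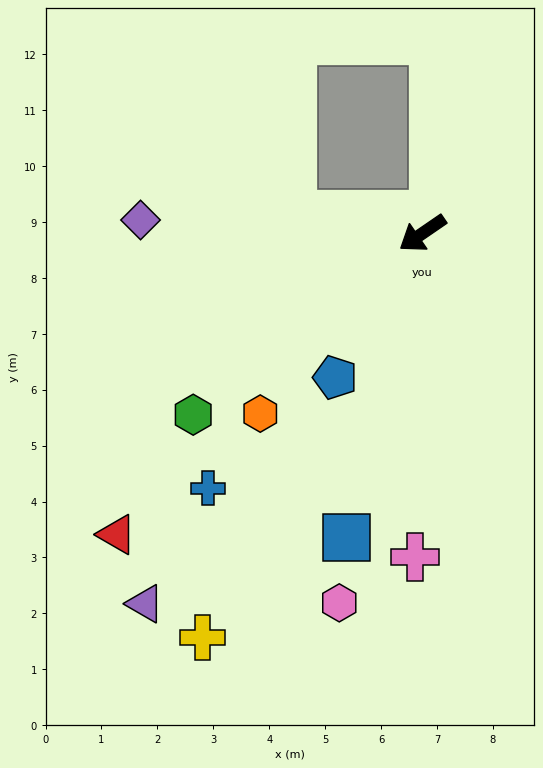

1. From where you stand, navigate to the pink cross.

turn left 54°, forward 5.8 m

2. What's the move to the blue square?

turn left 42°, forward 5.6 m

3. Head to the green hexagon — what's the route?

turn left 4°, forward 5.2 m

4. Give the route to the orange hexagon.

turn left 14°, forward 4.3 m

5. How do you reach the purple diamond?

turn right 37°, forward 5.0 m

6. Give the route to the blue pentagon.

turn left 24°, forward 3.0 m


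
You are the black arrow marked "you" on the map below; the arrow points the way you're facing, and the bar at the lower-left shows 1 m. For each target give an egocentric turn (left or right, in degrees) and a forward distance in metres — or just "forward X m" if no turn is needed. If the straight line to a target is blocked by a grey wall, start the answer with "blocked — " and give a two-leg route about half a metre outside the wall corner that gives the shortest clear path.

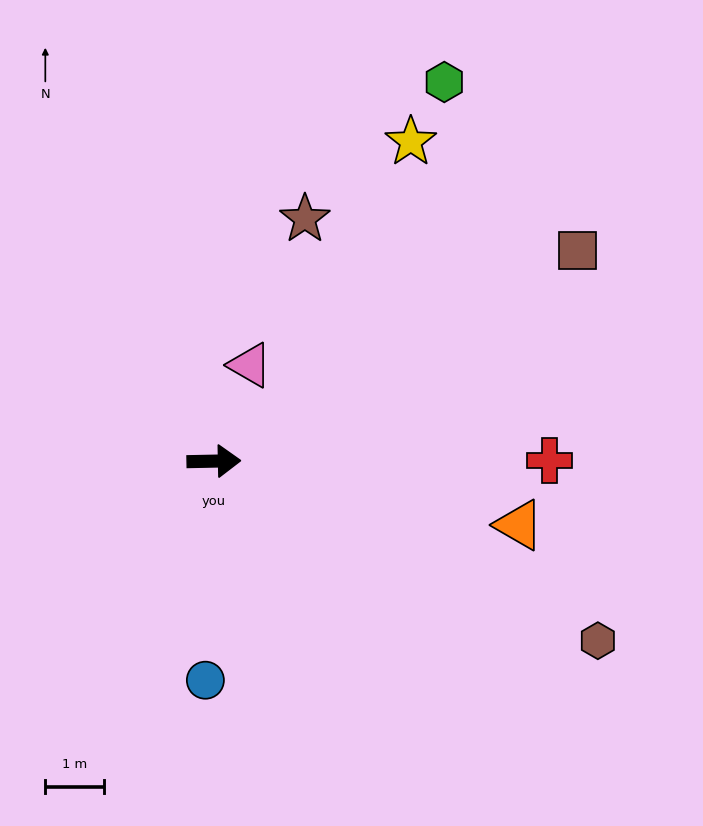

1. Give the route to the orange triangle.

turn right 13°, forward 5.4 m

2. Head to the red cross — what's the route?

forward 5.8 m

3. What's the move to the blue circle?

turn right 93°, forward 3.8 m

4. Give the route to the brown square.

turn left 29°, forward 7.2 m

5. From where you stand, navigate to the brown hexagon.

turn right 26°, forward 7.3 m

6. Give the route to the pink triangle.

turn left 68°, forward 1.8 m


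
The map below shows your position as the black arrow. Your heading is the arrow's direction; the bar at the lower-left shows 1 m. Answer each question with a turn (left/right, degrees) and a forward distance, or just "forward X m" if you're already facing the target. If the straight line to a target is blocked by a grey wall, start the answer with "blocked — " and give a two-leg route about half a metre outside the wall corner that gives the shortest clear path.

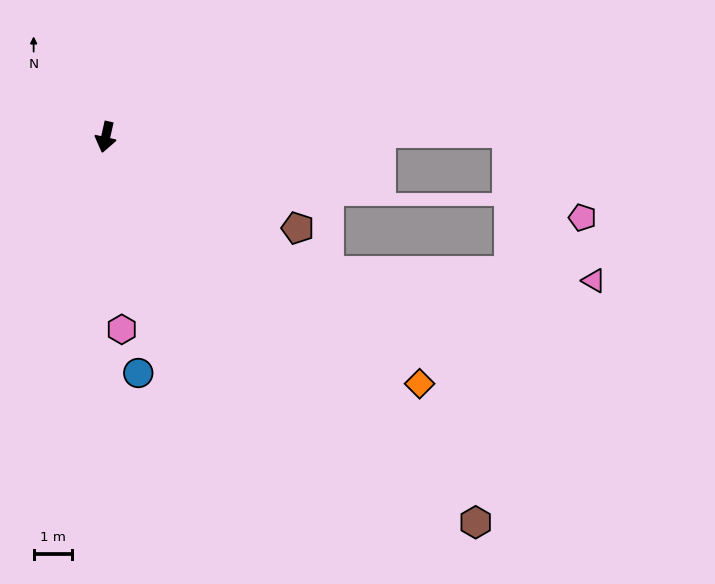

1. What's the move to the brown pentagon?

turn left 77°, forward 5.6 m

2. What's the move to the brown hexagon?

turn left 56°, forward 14.0 m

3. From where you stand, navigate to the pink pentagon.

blocked — turn left 103°, forward 10.6 m, then turn right 50°, forward 3.0 m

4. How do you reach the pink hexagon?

turn left 17°, forward 5.1 m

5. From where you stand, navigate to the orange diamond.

turn left 64°, forward 10.5 m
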